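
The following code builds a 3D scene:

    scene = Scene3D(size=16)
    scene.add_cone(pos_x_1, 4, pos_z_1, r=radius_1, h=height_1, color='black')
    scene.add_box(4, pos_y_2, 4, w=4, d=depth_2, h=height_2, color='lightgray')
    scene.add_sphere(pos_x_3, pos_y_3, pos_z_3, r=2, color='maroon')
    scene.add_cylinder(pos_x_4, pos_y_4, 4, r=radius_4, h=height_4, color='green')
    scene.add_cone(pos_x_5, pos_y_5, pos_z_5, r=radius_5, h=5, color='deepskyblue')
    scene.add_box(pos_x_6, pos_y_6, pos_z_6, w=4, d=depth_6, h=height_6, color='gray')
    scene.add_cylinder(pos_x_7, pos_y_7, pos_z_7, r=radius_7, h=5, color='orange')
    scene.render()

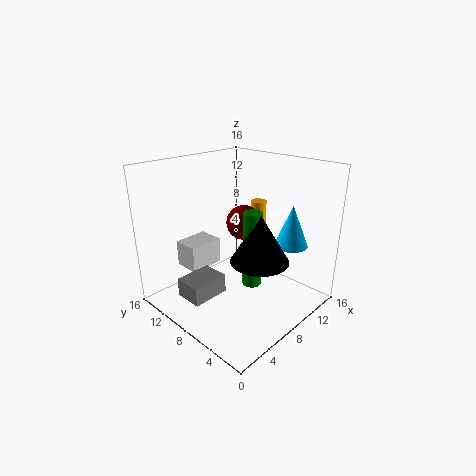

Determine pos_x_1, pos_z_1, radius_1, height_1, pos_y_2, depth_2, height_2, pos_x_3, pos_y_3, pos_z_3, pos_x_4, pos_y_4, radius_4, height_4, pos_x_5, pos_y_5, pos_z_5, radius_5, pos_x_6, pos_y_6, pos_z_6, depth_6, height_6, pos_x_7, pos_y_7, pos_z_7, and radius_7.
pos_x_1 = 7
pos_z_1 = 7
radius_1 = 3
height_1 = 5
pos_y_2 = 11
depth_2 = 3
height_2 = 3
pos_x_3 = 10
pos_y_3 = 9
pos_z_3 = 9
pos_x_4 = 7
pos_y_4 = 5
radius_4 = 1
height_4 = 8
pos_x_5 = 14
pos_y_5 = 5
pos_z_5 = 6
radius_5 = 2
pos_x_6 = 1
pos_y_6 = 7
pos_z_6 = 3
depth_6 = 3
height_6 = 2
pos_x_7 = 15
pos_y_7 = 11
pos_z_7 = 5
radius_7 = 1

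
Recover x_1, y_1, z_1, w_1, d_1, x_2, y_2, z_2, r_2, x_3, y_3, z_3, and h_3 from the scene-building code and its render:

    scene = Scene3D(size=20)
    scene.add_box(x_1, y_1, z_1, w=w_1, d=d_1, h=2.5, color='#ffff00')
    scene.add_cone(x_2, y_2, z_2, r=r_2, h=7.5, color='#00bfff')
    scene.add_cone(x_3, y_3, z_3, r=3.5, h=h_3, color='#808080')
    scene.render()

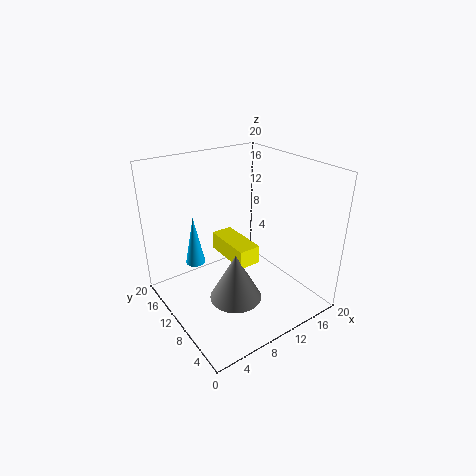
x_1 = 8; y_1 = 6.5; z_1 = 7.5; w_1 = 3; d_1 = 7; x_2 = 6.5; y_2 = 16.5; z_2 = 4; r_2 = 1.5; x_3 = 7.5; y_3 = 7; z_3 = 3; h_3 = 6.5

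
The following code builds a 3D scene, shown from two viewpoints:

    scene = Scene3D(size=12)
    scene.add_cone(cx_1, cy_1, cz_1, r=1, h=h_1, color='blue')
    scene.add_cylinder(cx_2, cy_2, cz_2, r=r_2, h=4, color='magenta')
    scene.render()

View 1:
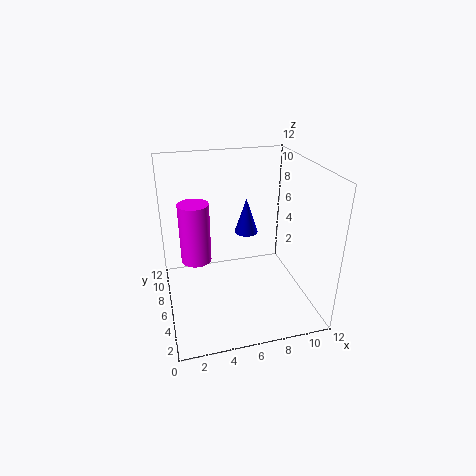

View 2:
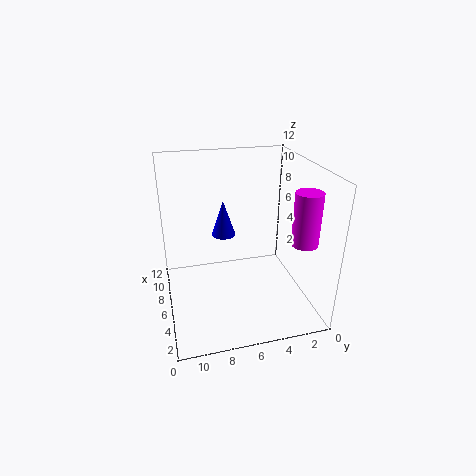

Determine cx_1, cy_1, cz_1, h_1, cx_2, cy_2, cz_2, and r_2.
cx_1 = 7
cy_1 = 7
cz_1 = 6
h_1 = 3
cx_2 = 2
cy_2 = 2
cz_2 = 7
r_2 = 1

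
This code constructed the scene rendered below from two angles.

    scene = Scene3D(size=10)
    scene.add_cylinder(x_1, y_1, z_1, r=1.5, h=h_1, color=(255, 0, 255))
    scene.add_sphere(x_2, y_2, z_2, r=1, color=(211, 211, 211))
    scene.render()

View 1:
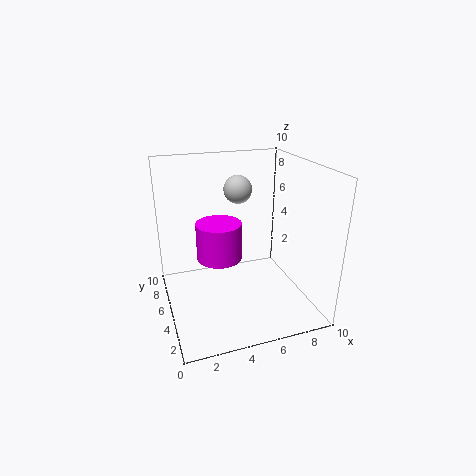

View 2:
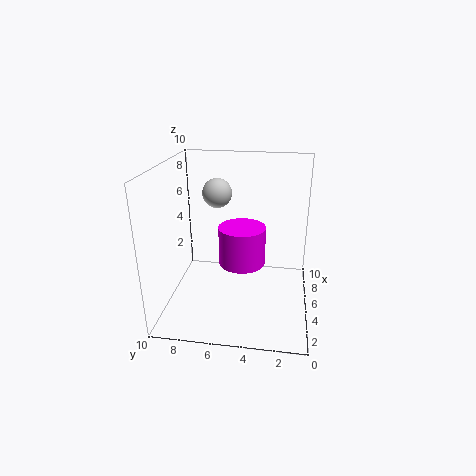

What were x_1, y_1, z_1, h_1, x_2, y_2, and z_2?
x_1 = 3.5; y_1 = 4.5; z_1 = 4; h_1 = 2.5; x_2 = 5.5; y_2 = 6.5; z_2 = 8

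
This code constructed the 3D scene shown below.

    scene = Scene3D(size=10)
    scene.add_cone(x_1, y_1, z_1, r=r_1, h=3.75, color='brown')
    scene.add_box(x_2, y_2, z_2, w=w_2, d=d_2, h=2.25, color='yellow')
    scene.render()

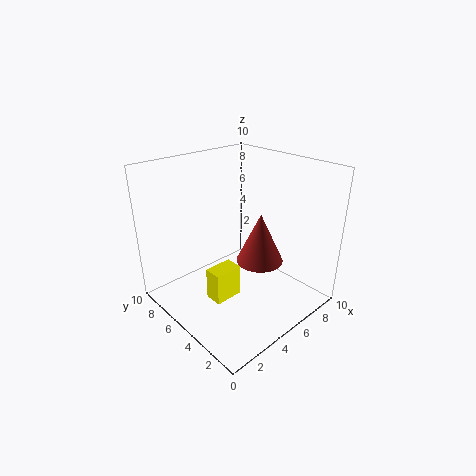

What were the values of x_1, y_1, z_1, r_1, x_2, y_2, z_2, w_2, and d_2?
x_1 = 7
y_1 = 4.75
z_1 = 2.5
r_1 = 1.75
x_2 = 2.5
y_2 = 4.25
z_2 = 1
w_2 = 2
d_2 = 1.25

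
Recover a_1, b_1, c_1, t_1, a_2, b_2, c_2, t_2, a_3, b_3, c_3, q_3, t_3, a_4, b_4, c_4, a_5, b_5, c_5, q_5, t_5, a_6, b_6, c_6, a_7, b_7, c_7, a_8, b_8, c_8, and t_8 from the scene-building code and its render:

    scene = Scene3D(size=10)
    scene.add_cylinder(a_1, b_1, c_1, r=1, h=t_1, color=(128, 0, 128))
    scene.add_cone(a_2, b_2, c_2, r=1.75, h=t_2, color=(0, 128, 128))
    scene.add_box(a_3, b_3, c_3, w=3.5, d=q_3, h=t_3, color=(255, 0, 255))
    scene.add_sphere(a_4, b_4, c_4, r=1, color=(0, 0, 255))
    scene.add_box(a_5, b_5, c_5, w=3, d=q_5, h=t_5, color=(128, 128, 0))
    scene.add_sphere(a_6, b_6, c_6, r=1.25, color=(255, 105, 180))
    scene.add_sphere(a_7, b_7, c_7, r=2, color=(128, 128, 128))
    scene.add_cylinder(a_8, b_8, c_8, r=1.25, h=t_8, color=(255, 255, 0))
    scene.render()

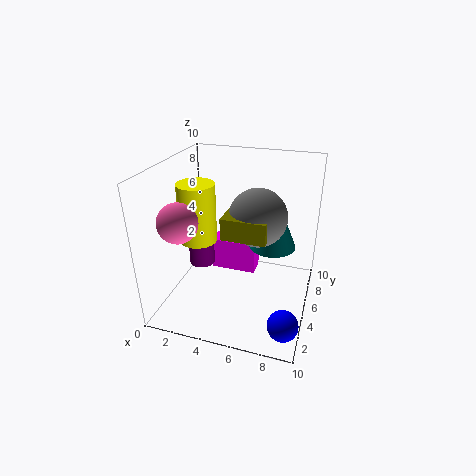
a_1 = 1.5; b_1 = 6.5; c_1 = 1.5; t_1 = 2.5; a_2 = 7; b_2 = 7.25; c_2 = 3.5; t_2 = 4.25; a_3 = 2.25; b_3 = 6.75; c_3 = 1; q_3 = 1.5; t_3 = 2.5; a_4 = 9; b_4 = 1.75; c_4 = 1; a_5 = 4.25; b_5 = 3.5; c_5 = 5.5; q_5 = 3.25; t_5 = 1.5; a_6 = 2.25; b_6 = 1.75; c_6 = 7.25; a_7 = 6.25; b_7 = 5.5; c_7 = 6.5; a_8 = 2.5; b_8 = 4; c_8 = 5; t_8 = 4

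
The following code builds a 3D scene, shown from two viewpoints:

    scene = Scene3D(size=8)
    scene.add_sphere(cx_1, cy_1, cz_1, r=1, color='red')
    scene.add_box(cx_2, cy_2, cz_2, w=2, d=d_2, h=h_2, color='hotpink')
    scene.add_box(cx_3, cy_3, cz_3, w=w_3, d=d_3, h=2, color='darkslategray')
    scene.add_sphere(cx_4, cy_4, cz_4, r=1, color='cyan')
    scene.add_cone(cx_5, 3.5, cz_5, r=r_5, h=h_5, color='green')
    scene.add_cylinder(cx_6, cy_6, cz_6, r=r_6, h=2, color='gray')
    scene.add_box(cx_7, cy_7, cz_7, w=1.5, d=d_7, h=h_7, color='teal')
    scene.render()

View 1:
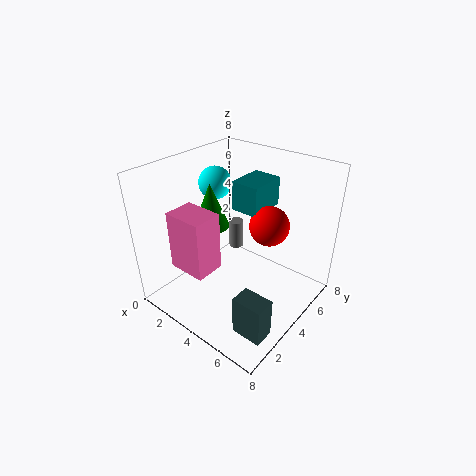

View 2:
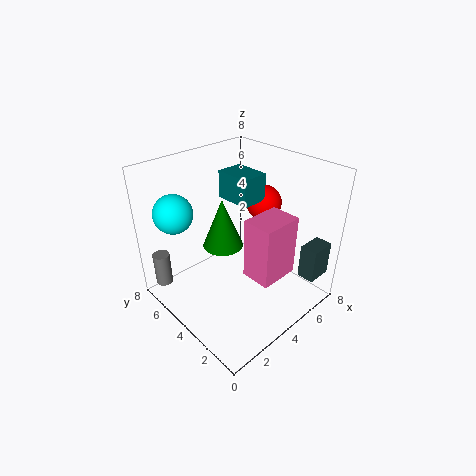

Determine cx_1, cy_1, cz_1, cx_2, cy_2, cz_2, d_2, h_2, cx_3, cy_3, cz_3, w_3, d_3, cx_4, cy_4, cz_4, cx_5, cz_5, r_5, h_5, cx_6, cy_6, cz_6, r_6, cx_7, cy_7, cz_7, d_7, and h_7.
cx_1 = 6
cy_1 = 4
cz_1 = 5.5
cx_2 = 2.5
cy_2 = 0.5
cz_2 = 3.5
d_2 = 1.5
h_2 = 3
cx_3 = 6.5
cy_3 = 0.5
cz_3 = 1.5
w_3 = 1.5
d_3 = 1
cx_4 = 1
cy_4 = 5.5
cz_4 = 6
cx_5 = 2.5
cz_5 = 4.5
r_5 = 1
h_5 = 2.5
cx_6 = 1
cy_6 = 7.5
cz_6 = 0.5
r_6 = 0.5
cx_7 = 4
cy_7 = 3.5
cz_7 = 6
d_7 = 2
h_7 = 1.5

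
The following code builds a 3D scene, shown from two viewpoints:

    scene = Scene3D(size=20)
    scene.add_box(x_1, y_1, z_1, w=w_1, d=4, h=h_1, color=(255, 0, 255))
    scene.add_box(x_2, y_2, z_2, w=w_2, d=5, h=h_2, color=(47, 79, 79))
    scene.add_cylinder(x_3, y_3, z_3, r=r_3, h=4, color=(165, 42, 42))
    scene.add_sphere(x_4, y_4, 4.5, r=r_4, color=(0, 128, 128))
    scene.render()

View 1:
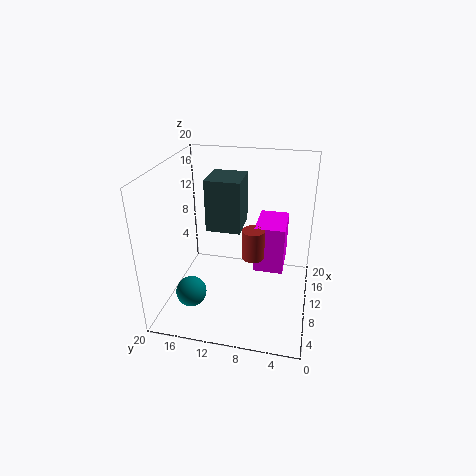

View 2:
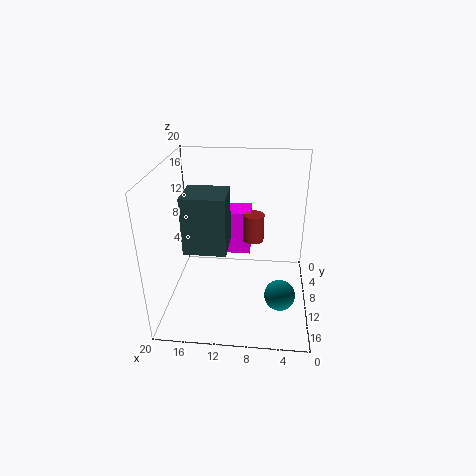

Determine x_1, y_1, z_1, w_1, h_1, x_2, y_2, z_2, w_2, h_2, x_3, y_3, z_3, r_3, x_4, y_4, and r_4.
x_1 = 8.5, y_1 = 3.5, z_1 = 6, w_1 = 6, h_1 = 6.5, x_2 = 11, y_2 = 10, z_2 = 10, w_2 = 5.5, h_2 = 7.5, x_3 = 8, y_3 = 7.5, z_3 = 8.5, r_3 = 1.5, x_4 = 4, y_4 = 15, r_4 = 2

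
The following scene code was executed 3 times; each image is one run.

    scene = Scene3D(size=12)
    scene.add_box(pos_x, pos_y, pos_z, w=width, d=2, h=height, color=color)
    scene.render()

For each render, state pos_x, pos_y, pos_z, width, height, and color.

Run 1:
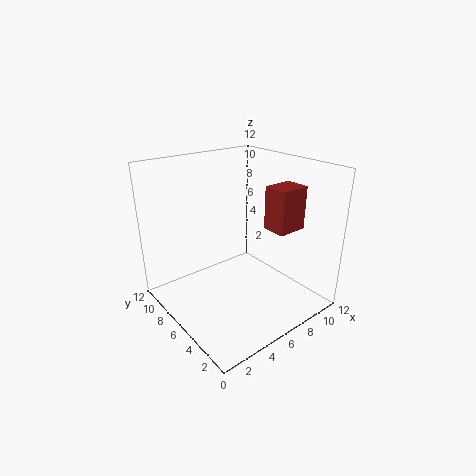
pos_x = 7.5; pos_y = 2.5; pos_z = 7; width = 2.5; height = 3.5; color = 'brown'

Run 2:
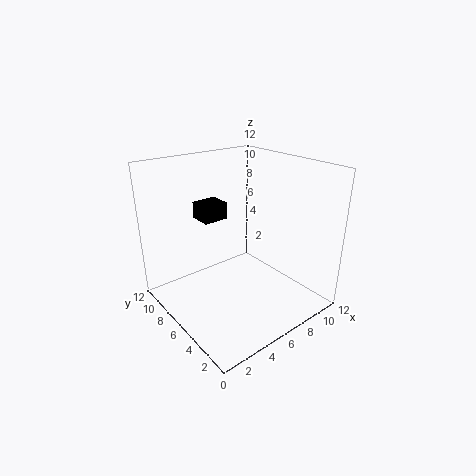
pos_x = 4.5; pos_y = 8.5; pos_z = 6.75; width = 2.25; height = 1.5; color = 'black'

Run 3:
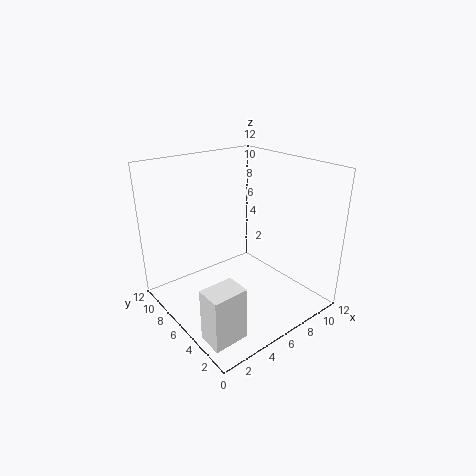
pos_x = 0.5; pos_y = 1.5; pos_z = 0.25; width = 2.75; height = 4.25; color = 'white'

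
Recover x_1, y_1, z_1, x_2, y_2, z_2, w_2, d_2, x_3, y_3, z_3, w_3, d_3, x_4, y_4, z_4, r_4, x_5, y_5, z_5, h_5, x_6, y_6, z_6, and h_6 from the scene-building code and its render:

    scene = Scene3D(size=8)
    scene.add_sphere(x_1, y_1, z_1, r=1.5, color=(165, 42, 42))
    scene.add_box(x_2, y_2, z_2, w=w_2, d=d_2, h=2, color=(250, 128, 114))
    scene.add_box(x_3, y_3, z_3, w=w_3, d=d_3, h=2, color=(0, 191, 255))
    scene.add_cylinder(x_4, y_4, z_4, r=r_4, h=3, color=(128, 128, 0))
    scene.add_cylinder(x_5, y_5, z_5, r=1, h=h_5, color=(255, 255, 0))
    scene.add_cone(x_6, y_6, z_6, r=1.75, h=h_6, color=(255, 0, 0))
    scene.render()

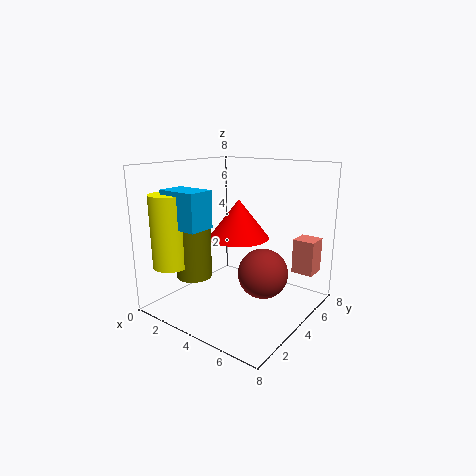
x_1 = 4.75; y_1 = 5.5; z_1 = 1.5; x_2 = 6.25; y_2 = 6.25; z_2 = 1.75; w_2 = 1.25; d_2 = 1.25; x_3 = 1; y_3 = 1.25; z_3 = 4.75; w_3 = 2.25; d_3 = 1.5; x_4 = 2; y_4 = 2.5; z_4 = 1.75; r_4 = 1; x_5 = 1.25; y_5 = 1.5; z_5 = 2.5; h_5 = 4; x_6 = 3.5; y_6 = 4.75; z_6 = 3.75; h_6 = 2.25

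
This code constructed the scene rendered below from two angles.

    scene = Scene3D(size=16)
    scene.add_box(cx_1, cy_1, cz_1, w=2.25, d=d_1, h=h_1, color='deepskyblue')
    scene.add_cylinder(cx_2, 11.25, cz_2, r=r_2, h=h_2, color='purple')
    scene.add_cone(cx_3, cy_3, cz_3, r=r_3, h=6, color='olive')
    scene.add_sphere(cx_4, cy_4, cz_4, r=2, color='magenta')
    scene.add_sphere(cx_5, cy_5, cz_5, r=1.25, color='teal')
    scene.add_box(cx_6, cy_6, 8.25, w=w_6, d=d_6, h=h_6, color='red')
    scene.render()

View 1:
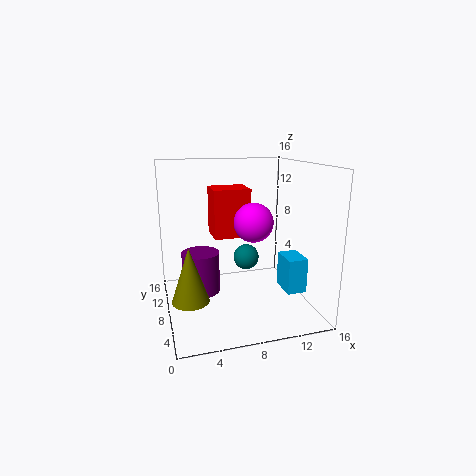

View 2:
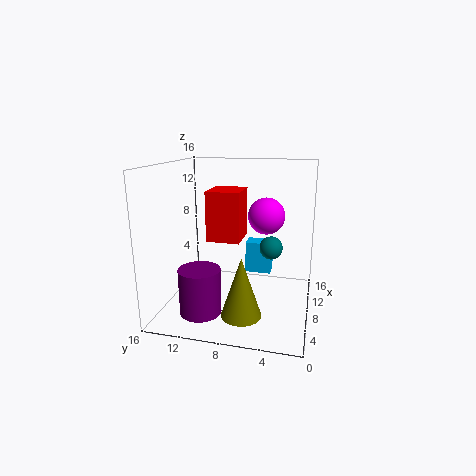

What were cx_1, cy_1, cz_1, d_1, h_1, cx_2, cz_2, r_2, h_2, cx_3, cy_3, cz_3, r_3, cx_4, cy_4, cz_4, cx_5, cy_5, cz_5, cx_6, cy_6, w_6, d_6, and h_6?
cx_1 = 13; cy_1 = 5; cz_1 = 1.75; d_1 = 3.25; h_1 = 4; cx_2 = 4.25; cz_2 = 0.5; r_2 = 2.25; h_2 = 5; cx_3 = 2.25; cy_3 = 6.25; cz_3 = 2; r_3 = 2; cx_4 = 8.75; cy_4 = 5; cz_4 = 10.5; cx_5 = 7.75; cy_5 = 4.25; cz_5 = 7.25; cx_6 = 5.25; cy_6 = 7.25; w_6 = 4; d_6 = 3.5; h_6 = 5.25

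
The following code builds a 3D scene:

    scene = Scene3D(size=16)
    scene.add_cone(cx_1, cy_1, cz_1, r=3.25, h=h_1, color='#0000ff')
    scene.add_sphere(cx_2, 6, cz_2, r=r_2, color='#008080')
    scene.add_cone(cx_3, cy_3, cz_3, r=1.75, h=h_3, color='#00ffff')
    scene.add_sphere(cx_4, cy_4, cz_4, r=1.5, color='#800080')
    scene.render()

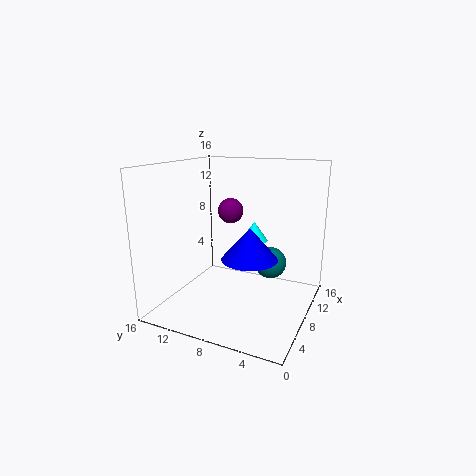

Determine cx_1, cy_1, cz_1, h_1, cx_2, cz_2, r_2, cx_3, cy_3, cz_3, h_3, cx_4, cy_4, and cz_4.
cx_1 = 9; cy_1 = 7; cz_1 = 5.25; h_1 = 3.75; cx_2 = 13.5; cz_2 = 3.25; r_2 = 2; cx_3 = 14; cy_3 = 8.5; cz_3 = 5.75; h_3 = 2.5; cx_4 = 10.75; cy_4 = 10.25; cz_4 = 10.25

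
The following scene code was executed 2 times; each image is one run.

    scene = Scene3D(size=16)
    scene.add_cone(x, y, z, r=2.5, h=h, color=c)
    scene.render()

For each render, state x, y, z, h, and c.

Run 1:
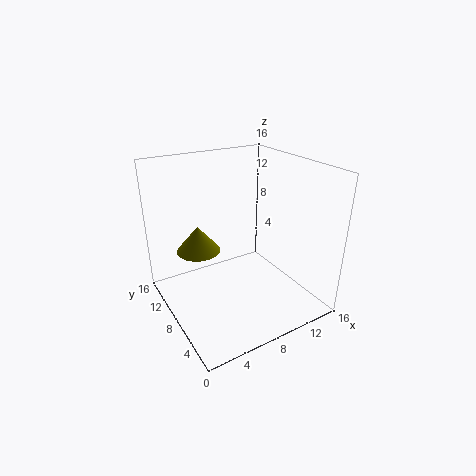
x = 4.5; y = 11; z = 6; h = 3; c = 'olive'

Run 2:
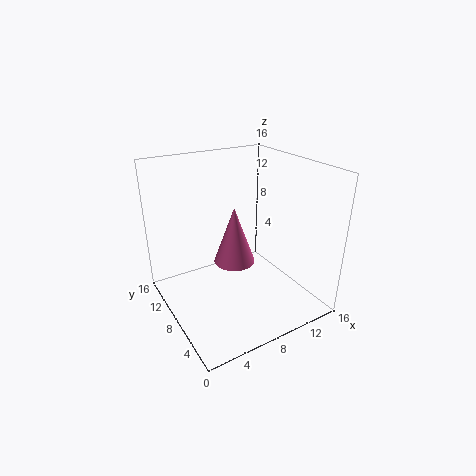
x = 9; y = 10.5; z = 3.5; h = 7; c = 'hotpink'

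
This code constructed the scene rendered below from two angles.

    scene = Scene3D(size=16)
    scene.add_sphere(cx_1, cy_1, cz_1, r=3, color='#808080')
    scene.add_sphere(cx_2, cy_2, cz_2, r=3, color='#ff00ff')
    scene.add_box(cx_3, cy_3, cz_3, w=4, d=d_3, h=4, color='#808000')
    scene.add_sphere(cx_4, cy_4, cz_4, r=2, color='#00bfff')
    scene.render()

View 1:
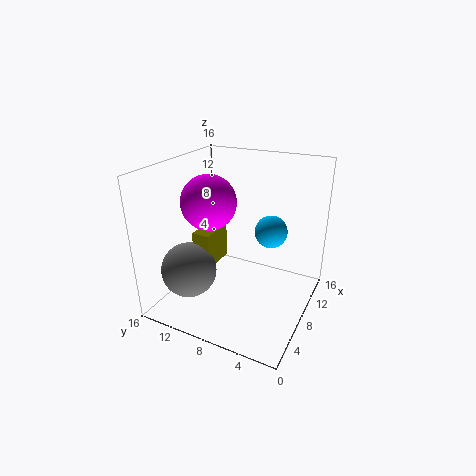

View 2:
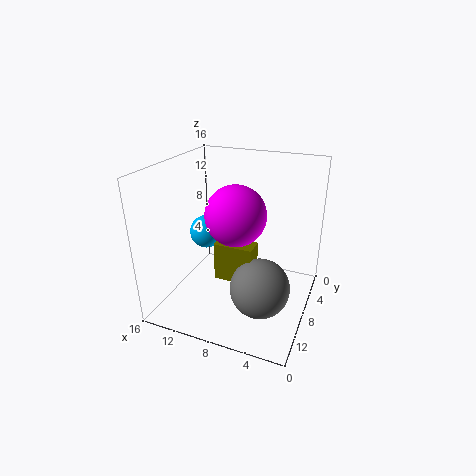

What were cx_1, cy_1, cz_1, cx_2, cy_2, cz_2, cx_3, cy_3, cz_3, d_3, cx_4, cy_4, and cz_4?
cx_1 = 4
cy_1 = 12
cz_1 = 5
cx_2 = 7
cy_2 = 11
cz_2 = 12
cx_3 = 5
cy_3 = 10
cz_3 = 5
d_3 = 2
cx_4 = 13
cy_4 = 6
cz_4 = 7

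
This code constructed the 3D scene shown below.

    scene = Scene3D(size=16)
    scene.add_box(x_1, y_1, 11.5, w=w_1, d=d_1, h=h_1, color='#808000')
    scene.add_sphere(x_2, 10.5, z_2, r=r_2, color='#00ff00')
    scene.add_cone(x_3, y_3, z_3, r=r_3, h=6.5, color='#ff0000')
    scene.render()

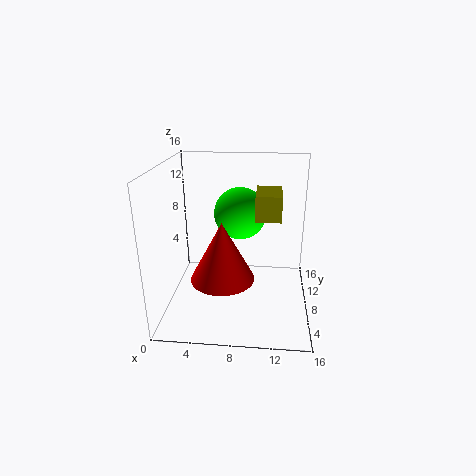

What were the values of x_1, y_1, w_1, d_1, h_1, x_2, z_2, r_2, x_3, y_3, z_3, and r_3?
x_1 = 10
y_1 = 4
w_1 = 2.5
d_1 = 4
h_1 = 2.5
x_2 = 8
z_2 = 10
r_2 = 3
x_3 = 6.5
y_3 = 6
z_3 = 4
r_3 = 3.5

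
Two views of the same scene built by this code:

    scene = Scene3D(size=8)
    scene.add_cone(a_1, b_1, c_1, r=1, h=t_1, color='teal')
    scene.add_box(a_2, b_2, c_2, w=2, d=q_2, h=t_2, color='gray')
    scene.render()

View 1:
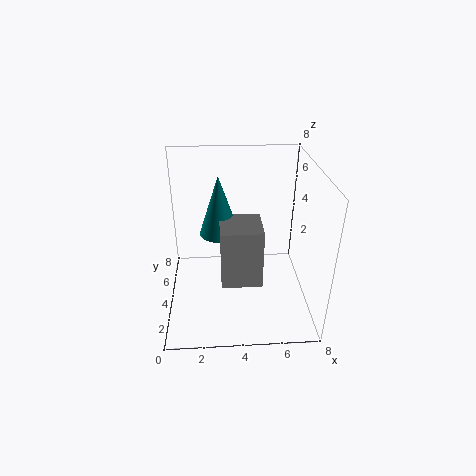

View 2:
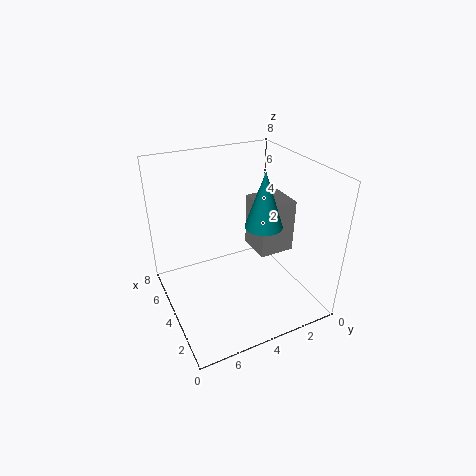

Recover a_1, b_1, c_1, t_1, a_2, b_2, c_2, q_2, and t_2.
a_1 = 3
b_1 = 3
c_1 = 5
t_1 = 3
a_2 = 3
b_2 = 1
c_2 = 3
q_2 = 2
t_2 = 3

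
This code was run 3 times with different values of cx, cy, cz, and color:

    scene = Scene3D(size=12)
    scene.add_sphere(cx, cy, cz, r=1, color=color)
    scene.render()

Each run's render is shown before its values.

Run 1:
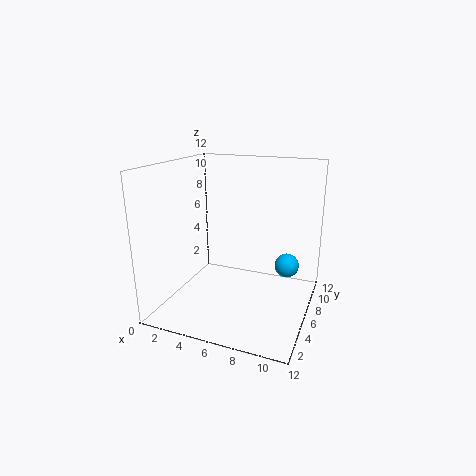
cx = 10
cy = 7
cz = 3.75
color = 'deepskyblue'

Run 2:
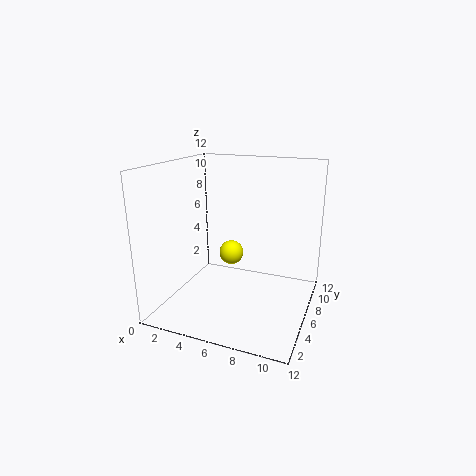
cx = 5.5
cy = 5.75
cz = 4.75
color = 'yellow'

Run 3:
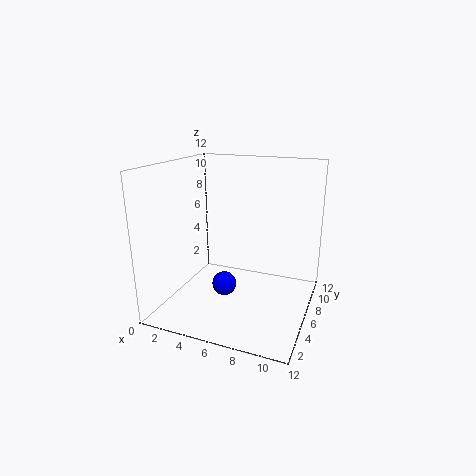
cx = 5.25
cy = 4.75
cz = 2.25
color = 'blue'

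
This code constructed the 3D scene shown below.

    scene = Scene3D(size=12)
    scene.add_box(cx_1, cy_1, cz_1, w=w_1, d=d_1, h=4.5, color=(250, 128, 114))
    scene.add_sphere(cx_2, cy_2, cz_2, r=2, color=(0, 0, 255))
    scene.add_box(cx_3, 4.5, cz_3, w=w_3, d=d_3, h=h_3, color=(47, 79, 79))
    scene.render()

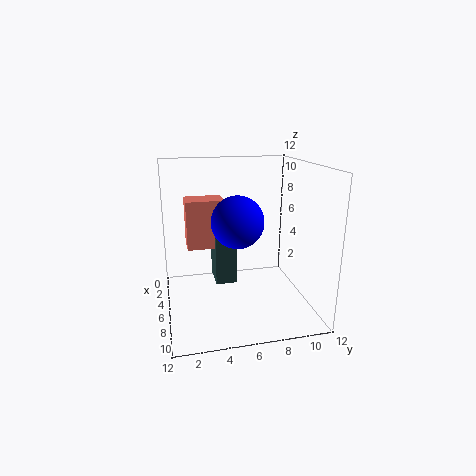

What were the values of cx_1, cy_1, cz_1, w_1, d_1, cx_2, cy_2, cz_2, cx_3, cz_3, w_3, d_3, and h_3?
cx_1 = 0.5; cy_1 = 2; cz_1 = 4; w_1 = 2.5; d_1 = 3.5; cx_2 = 8; cy_2 = 5.5; cz_2 = 8; cx_3 = 0.5; cz_3 = 0.5; w_3 = 3; d_3 = 2; h_3 = 5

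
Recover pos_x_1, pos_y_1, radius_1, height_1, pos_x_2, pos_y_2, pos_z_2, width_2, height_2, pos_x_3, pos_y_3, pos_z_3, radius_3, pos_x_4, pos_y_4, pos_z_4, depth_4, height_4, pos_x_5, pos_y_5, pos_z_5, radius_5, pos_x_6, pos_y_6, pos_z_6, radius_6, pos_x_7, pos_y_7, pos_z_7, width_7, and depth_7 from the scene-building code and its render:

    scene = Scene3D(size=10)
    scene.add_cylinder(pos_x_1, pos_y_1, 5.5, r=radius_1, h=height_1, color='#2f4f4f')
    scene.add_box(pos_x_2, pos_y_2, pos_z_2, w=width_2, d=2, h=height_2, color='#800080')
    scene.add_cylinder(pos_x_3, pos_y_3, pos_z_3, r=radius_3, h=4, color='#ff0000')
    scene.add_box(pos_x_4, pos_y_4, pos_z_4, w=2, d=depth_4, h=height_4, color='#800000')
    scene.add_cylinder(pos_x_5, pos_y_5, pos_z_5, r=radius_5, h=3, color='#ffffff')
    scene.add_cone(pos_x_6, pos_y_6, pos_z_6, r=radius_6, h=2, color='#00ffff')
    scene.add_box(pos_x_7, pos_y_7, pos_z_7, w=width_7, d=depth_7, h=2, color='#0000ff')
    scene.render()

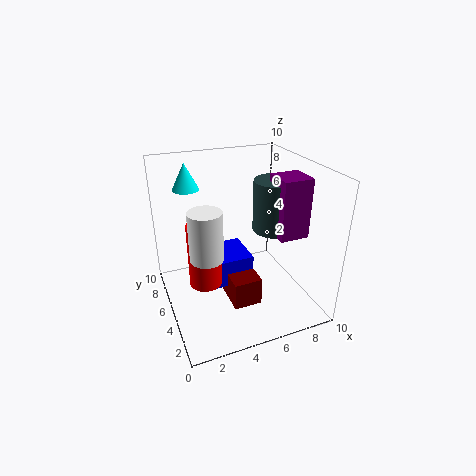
pos_x_1 = 7.5, pos_y_1 = 4.5, radius_1 = 1.5, height_1 = 3.5, pos_x_2 = 7, pos_y_2 = 2.5, pos_z_2 = 5.5, width_2 = 2, height_2 = 4, pos_x_3 = 2, pos_y_3 = 3, pos_z_3 = 3.5, radius_3 = 1, pos_x_4 = 4, pos_y_4 = 3, pos_z_4 = 0.5, depth_4 = 3.5, height_4 = 2, pos_x_5 = 2, pos_y_5 = 2.5, pos_z_5 = 5.5, radius_5 = 1, pos_x_6 = 2.5, pos_y_6 = 9, pos_z_6 = 7.5, radius_6 = 1, pos_x_7 = 2.5, pos_y_7 = 4.5, pos_z_7 = 1.5, width_7 = 3.5, depth_7 = 3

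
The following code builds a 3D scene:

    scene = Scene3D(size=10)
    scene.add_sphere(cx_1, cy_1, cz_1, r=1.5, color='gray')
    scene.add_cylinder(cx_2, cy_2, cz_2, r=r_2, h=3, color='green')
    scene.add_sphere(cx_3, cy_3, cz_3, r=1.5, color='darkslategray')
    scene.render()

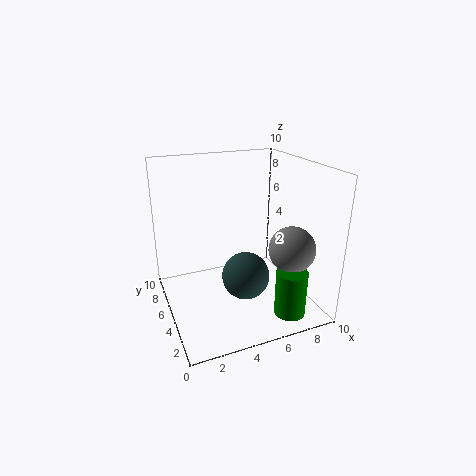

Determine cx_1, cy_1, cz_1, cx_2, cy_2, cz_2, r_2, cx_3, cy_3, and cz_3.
cx_1 = 7.5; cy_1 = 2; cz_1 = 5; cx_2 = 7; cy_2 = 1; cz_2 = 1; r_2 = 1; cx_3 = 4.5; cy_3 = 2.5; cz_3 = 3.5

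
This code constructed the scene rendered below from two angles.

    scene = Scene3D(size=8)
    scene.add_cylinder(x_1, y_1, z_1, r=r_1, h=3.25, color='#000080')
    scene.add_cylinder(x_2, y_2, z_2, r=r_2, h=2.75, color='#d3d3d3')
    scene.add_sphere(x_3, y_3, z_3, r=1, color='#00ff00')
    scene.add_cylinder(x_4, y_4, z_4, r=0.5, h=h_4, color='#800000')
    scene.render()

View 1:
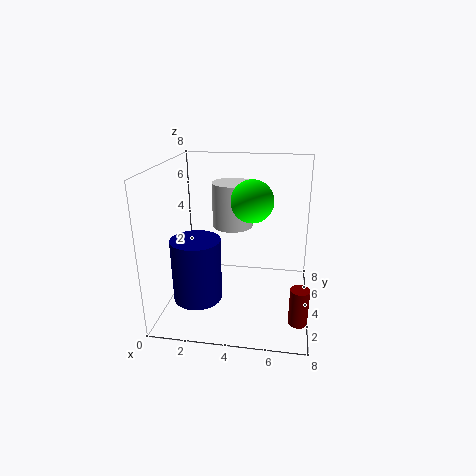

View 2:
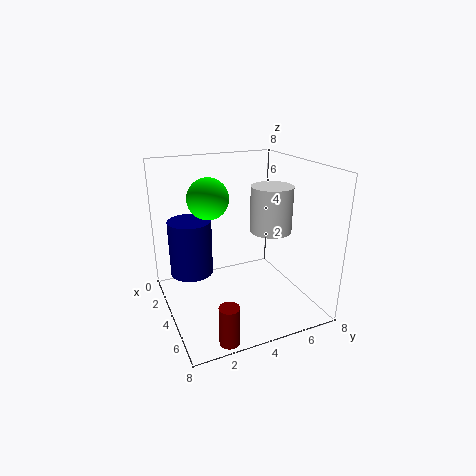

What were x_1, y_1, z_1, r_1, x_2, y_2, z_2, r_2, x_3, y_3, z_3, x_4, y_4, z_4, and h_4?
x_1 = 2.25
y_1 = 1.75
z_1 = 1.5
r_1 = 1.25
x_2 = 3.25
y_2 = 6.5
z_2 = 3.75
r_2 = 1.25
x_3 = 5
y_3 = 2
z_3 = 6.75
x_4 = 7.5
y_4 = 2
z_4 = 0.25
h_4 = 2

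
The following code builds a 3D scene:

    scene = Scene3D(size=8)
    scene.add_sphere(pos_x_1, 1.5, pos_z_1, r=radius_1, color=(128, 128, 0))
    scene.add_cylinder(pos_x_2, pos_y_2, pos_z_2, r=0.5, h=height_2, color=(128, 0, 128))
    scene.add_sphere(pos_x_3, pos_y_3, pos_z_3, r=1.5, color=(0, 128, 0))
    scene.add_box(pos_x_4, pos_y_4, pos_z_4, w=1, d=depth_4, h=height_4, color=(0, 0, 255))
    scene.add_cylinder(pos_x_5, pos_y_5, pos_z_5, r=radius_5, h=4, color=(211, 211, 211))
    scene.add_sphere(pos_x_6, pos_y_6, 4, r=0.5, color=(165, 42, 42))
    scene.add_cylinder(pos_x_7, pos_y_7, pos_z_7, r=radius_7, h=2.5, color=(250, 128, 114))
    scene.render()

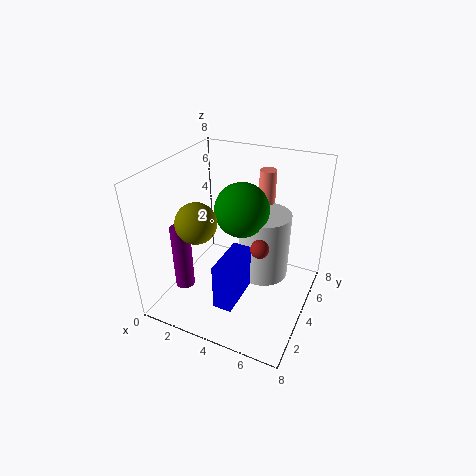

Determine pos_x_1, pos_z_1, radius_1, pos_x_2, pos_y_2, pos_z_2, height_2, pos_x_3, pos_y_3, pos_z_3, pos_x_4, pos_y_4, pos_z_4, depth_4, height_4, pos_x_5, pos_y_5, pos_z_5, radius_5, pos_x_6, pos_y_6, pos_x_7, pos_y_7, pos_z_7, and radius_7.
pos_x_1 = 3; pos_z_1 = 6; radius_1 = 1; pos_x_2 = 2; pos_y_2 = 1.5; pos_z_2 = 2; height_2 = 3.5; pos_x_3 = 4; pos_y_3 = 4.5; pos_z_3 = 5.5; pos_x_4 = 4; pos_y_4 = 1; pos_z_4 = 1.5; depth_4 = 2.5; height_4 = 2.5; pos_x_5 = 5; pos_y_5 = 5.5; pos_z_5 = 1; radius_5 = 1.5; pos_x_6 = 5.5; pos_y_6 = 3.5; pos_x_7 = 4.5; pos_y_7 = 7; pos_z_7 = 4.5; radius_7 = 0.5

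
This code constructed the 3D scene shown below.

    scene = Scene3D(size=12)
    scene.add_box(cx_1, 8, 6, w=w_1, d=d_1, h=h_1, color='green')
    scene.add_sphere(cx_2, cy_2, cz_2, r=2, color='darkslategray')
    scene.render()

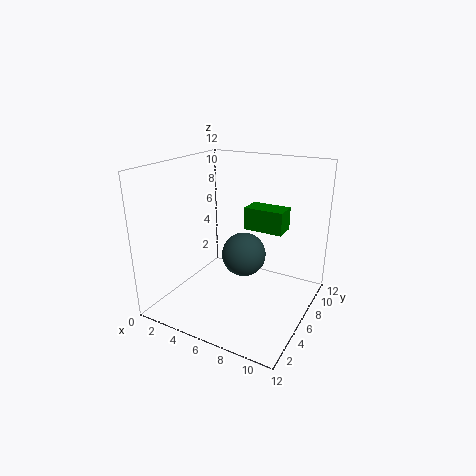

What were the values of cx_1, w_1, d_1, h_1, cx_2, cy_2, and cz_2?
cx_1 = 5.5, w_1 = 3.5, d_1 = 2, h_1 = 2, cx_2 = 5.5, cy_2 = 8, cz_2 = 3.5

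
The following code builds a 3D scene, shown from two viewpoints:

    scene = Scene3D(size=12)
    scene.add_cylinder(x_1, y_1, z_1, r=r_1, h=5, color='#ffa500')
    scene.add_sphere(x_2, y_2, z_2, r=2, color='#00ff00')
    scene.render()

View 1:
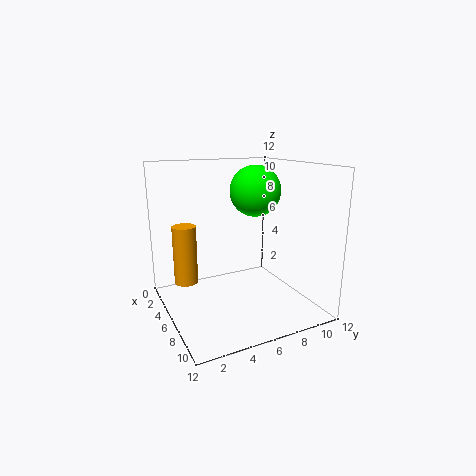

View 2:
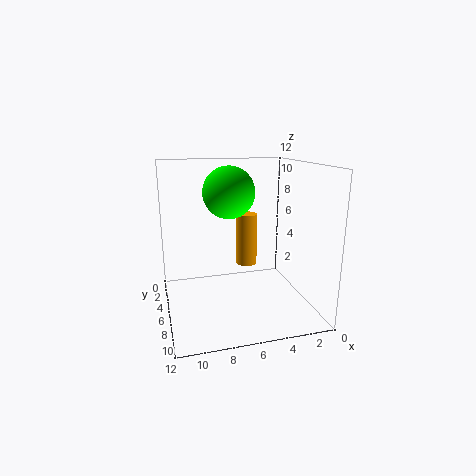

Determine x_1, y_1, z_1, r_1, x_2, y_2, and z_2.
x_1 = 4; y_1 = 2; z_1 = 2; r_1 = 1; x_2 = 7; y_2 = 7; z_2 = 10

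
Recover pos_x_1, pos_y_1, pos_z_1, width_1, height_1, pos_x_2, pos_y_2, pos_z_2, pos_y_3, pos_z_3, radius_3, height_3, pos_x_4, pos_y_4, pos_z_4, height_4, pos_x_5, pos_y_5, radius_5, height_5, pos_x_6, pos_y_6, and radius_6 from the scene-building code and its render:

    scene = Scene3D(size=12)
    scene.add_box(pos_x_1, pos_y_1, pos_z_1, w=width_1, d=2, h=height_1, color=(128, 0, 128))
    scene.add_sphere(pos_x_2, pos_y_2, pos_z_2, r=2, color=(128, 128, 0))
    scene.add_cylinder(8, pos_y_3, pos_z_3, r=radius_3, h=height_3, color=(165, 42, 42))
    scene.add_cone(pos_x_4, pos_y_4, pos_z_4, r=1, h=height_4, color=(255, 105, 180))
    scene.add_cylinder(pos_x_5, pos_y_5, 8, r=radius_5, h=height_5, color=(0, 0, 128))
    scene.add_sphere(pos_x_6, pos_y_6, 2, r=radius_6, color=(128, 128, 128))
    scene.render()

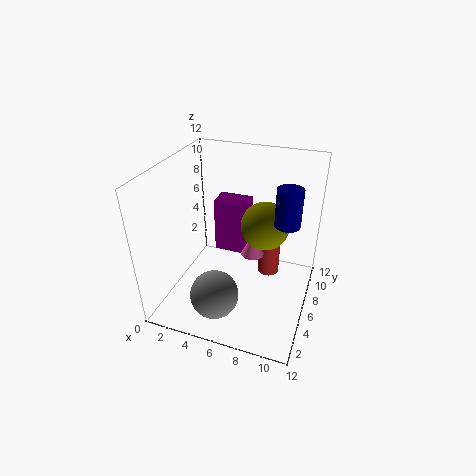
pos_x_1 = 3
pos_y_1 = 8
pos_z_1 = 3
width_1 = 3
height_1 = 5
pos_x_2 = 8
pos_y_2 = 7
pos_z_2 = 7
pos_y_3 = 9
pos_z_3 = 1
radius_3 = 1
height_3 = 6
pos_x_4 = 7
pos_y_4 = 7
pos_z_4 = 4
height_4 = 2
pos_x_5 = 10
pos_y_5 = 6
radius_5 = 1
height_5 = 3
pos_x_6 = 5
pos_y_6 = 3
radius_6 = 2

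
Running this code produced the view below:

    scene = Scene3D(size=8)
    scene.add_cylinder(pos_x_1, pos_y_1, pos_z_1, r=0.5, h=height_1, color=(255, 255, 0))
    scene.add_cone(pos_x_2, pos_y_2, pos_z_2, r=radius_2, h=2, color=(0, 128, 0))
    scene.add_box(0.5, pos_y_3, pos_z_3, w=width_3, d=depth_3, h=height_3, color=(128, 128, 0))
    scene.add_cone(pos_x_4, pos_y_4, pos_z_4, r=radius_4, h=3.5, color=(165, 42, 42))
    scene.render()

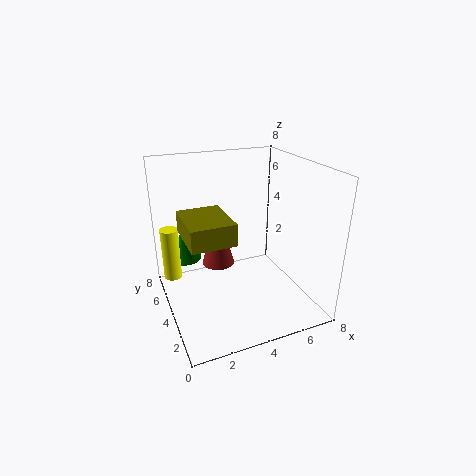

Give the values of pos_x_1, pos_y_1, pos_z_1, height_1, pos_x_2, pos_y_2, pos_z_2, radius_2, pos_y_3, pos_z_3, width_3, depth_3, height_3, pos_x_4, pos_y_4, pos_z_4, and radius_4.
pos_x_1 = 0.5; pos_y_1 = 5.5; pos_z_1 = 1.5; height_1 = 3; pos_x_2 = 1.5; pos_y_2 = 6.5; pos_z_2 = 2; radius_2 = 1; pos_y_3 = 0.5; pos_z_3 = 5.5; width_3 = 2; depth_3 = 2.5; height_3 = 1; pos_x_4 = 3.5; pos_y_4 = 6; pos_z_4 = 1.5; radius_4 = 1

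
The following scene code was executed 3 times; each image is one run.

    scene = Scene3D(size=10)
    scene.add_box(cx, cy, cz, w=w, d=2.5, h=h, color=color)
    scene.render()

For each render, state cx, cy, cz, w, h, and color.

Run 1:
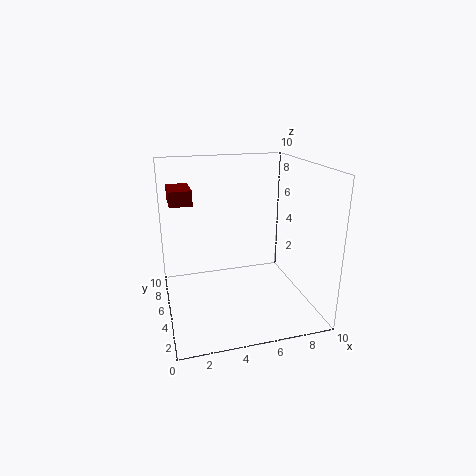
cx = 0.5, cy = 5, cz = 7.5, w = 1.5, h = 1, color = 'maroon'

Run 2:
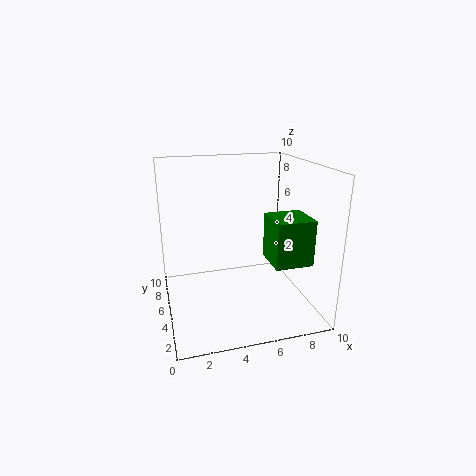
cx = 6.5, cy = 1.5, cz = 4, w = 2.5, h = 3, color = 'green'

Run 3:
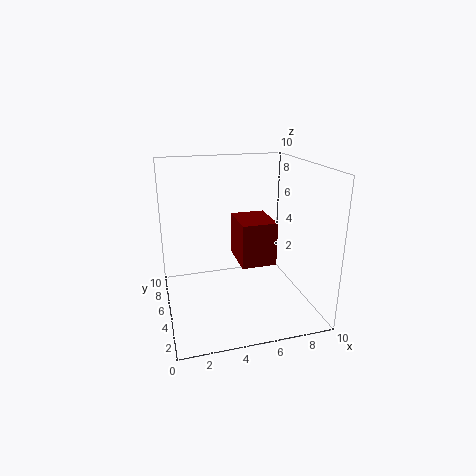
cx = 4, cy = 0.5, cz = 5, w = 2, h = 2.5, color = 'maroon'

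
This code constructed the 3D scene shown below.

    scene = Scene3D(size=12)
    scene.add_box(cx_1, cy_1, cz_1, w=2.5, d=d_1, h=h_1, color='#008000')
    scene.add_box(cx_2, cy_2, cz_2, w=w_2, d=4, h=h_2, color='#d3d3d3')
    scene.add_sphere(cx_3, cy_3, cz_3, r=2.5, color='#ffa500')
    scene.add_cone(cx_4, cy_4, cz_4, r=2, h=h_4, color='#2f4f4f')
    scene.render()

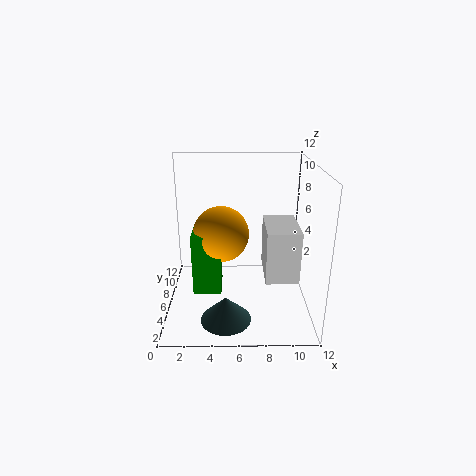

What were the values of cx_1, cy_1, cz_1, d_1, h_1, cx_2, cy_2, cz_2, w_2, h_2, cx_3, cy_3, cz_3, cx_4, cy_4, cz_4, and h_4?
cx_1 = 2; cy_1 = 6; cz_1 = 0.5; d_1 = 3; h_1 = 5.5; cx_2 = 8; cy_2 = 2; cz_2 = 4; w_2 = 2.5; h_2 = 4; cx_3 = 4.5; cy_3 = 8; cz_3 = 5.5; cx_4 = 5; cy_4 = 2.5; cz_4 = 0.5; h_4 = 2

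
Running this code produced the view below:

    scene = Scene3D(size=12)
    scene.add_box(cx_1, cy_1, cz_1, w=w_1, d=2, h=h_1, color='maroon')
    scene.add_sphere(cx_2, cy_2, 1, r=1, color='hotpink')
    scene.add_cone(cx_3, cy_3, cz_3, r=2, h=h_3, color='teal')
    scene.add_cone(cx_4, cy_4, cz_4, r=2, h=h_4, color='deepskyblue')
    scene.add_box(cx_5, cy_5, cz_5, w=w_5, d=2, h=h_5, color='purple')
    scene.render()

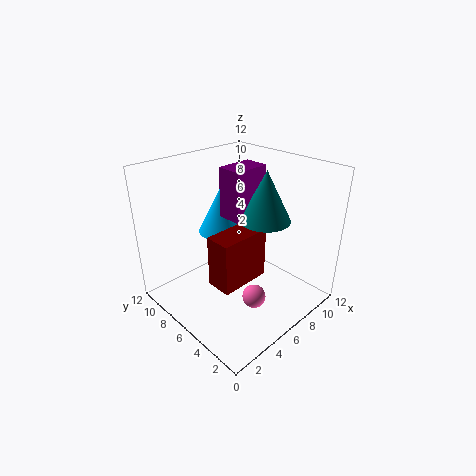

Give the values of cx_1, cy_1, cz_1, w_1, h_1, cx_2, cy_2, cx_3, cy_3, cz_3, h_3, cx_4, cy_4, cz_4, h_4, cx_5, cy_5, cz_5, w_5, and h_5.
cx_1 = 2
cy_1 = 3
cz_1 = 4
w_1 = 4
h_1 = 4
cx_2 = 6
cy_2 = 4
cx_3 = 7
cy_3 = 4
cz_3 = 8
h_3 = 4
cx_4 = 6
cy_4 = 8
cz_4 = 6
h_4 = 4
cx_5 = 5
cy_5 = 5
cz_5 = 8
w_5 = 3
h_5 = 4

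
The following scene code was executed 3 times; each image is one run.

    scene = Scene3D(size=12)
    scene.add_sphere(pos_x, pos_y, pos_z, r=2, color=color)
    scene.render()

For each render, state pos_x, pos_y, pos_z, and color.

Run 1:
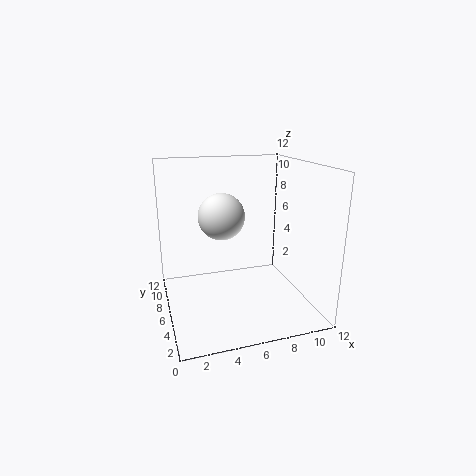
pos_x = 5; pos_y = 7.5; pos_z = 7.5; color = 'white'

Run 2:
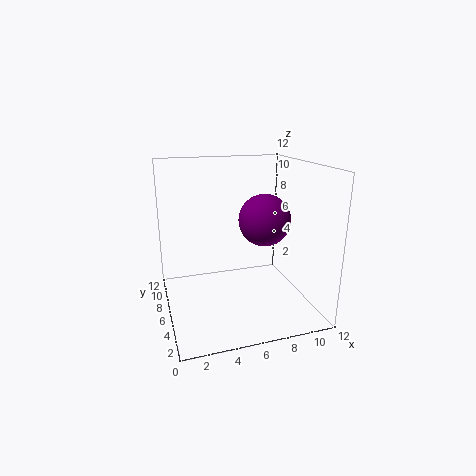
pos_x = 7.5; pos_y = 4; pos_z = 8; color = 'purple'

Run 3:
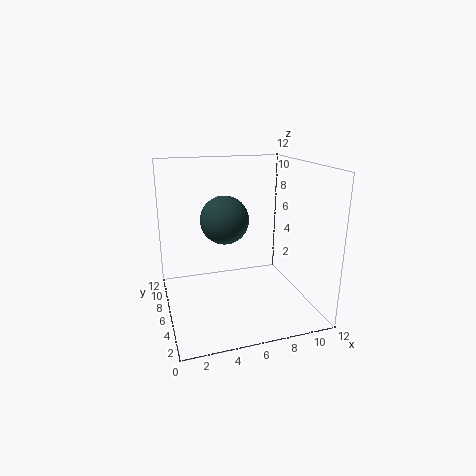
pos_x = 5; pos_y = 6.5; pos_z = 7.5; color = 'darkslategray'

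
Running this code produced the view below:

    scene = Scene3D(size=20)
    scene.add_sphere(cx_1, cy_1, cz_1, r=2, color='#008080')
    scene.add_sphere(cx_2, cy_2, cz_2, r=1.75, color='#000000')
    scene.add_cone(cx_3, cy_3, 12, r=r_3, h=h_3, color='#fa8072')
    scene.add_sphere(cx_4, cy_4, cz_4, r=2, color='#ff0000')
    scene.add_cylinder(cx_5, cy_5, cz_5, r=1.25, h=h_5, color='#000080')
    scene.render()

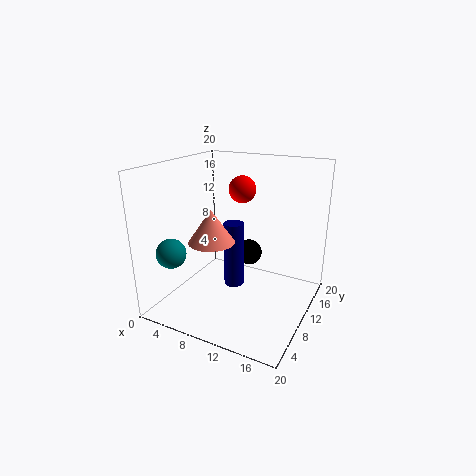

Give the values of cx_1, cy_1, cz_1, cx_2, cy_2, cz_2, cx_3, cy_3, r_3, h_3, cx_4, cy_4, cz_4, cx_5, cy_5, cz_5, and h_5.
cx_1 = 3.25, cy_1 = 3.75, cz_1 = 8.75, cx_2 = 11.5, cy_2 = 10.5, cz_2 = 8, cx_3 = 10, cy_3 = 3.25, r_3 = 2.75, h_3 = 4, cx_4 = 8.5, cy_4 = 14.25, cz_4 = 15.75, cx_5 = 11.5, cy_5 = 6, cz_5 = 5.5, h_5 = 8.25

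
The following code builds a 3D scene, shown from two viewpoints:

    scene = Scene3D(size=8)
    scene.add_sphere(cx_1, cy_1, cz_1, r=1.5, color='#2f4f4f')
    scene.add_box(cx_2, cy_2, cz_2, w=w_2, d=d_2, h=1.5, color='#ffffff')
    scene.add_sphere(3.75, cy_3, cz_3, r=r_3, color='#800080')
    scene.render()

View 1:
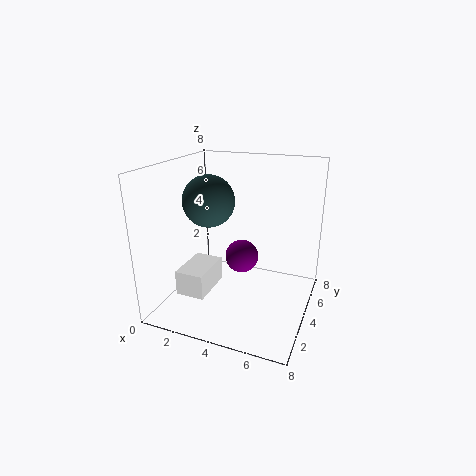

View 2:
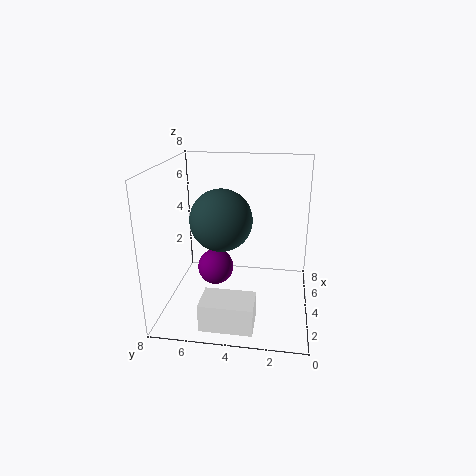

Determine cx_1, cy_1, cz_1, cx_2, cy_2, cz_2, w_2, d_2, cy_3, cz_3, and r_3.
cx_1 = 2, cy_1 = 4.5, cz_1 = 5.75, cx_2 = 0.5, cy_2 = 2.75, cz_2 = 0.25, w_2 = 1.75, d_2 = 2.75, cy_3 = 5.25, cz_3 = 2.25, r_3 = 1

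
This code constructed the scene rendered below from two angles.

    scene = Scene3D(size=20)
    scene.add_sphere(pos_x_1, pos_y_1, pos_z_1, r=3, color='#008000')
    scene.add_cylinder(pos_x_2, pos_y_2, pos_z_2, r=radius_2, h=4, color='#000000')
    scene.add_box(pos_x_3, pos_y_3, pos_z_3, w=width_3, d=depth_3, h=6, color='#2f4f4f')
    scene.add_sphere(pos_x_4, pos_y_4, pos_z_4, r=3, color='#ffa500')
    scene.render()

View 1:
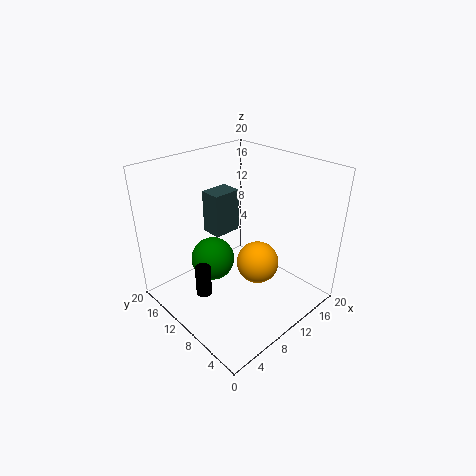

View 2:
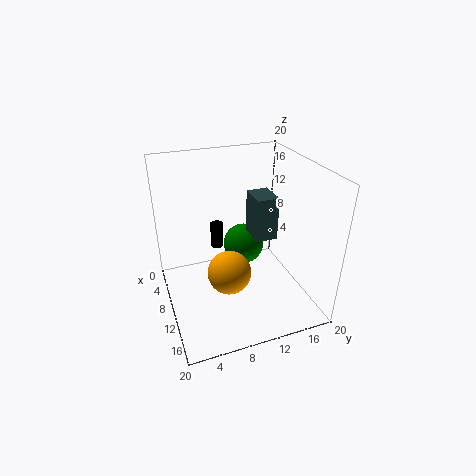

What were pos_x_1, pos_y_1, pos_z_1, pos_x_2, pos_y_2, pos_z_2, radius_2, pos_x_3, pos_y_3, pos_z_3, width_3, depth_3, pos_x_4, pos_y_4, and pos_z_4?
pos_x_1 = 7, pos_y_1 = 12, pos_z_1 = 7, pos_x_2 = 3, pos_y_2 = 9, pos_z_2 = 5, radius_2 = 1, pos_x_3 = 8, pos_y_3 = 12, pos_z_3 = 10, width_3 = 4, depth_3 = 3, pos_x_4 = 12, pos_y_4 = 8, pos_z_4 = 6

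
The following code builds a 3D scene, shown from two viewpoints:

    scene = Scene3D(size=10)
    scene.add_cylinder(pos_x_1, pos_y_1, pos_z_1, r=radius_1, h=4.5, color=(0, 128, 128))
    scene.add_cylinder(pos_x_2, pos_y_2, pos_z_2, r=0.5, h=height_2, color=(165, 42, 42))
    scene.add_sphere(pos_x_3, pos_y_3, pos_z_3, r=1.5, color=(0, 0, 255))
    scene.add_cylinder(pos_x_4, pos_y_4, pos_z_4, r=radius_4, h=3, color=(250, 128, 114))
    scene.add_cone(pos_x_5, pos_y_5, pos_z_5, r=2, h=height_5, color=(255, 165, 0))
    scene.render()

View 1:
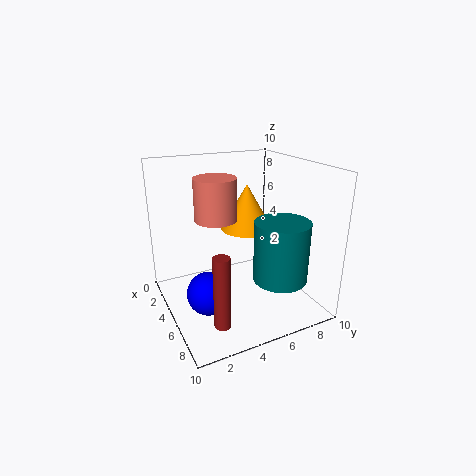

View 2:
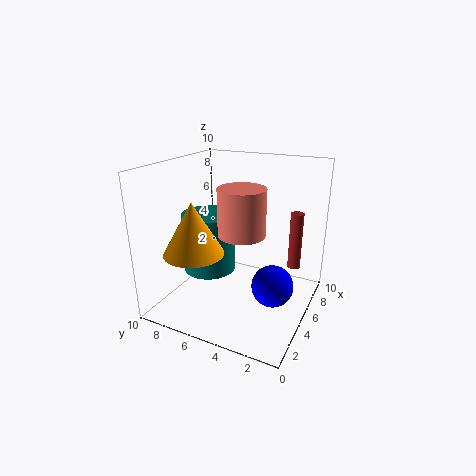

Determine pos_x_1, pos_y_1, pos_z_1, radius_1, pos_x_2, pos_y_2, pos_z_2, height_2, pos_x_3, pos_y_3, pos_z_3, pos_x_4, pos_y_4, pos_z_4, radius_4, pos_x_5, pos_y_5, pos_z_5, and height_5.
pos_x_1 = 6
pos_y_1 = 8
pos_z_1 = 1.5
radius_1 = 2
pos_x_2 = 9
pos_y_2 = 2
pos_z_2 = 1.5
height_2 = 4.5
pos_x_3 = 5.5
pos_y_3 = 2.5
pos_z_3 = 1.5
pos_x_4 = 3.5
pos_y_4 = 4
pos_z_4 = 6
radius_4 = 1.5
pos_x_5 = 2.5
pos_y_5 = 7
pos_z_5 = 4.5
height_5 = 3.5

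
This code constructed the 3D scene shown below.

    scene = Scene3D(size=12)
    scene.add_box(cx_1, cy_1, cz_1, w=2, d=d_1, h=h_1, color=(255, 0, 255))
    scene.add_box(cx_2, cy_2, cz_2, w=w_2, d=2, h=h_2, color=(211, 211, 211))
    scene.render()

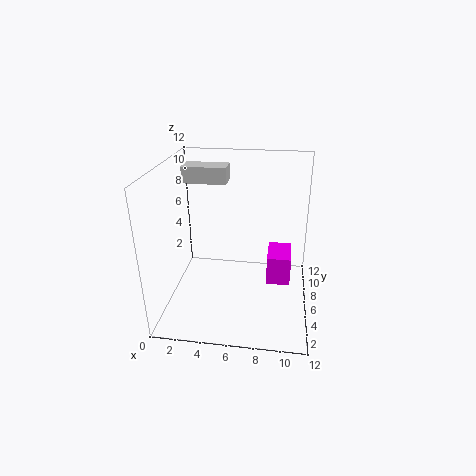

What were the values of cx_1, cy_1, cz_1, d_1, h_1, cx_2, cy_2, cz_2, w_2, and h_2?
cx_1 = 8.5, cy_1 = 5.5, cz_1 = 2, d_1 = 3, h_1 = 2.5, cx_2 = 0.5, cy_2 = 9, cz_2 = 9.5, w_2 = 4, h_2 = 1.5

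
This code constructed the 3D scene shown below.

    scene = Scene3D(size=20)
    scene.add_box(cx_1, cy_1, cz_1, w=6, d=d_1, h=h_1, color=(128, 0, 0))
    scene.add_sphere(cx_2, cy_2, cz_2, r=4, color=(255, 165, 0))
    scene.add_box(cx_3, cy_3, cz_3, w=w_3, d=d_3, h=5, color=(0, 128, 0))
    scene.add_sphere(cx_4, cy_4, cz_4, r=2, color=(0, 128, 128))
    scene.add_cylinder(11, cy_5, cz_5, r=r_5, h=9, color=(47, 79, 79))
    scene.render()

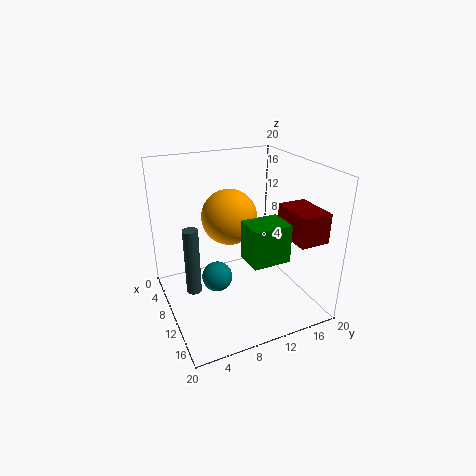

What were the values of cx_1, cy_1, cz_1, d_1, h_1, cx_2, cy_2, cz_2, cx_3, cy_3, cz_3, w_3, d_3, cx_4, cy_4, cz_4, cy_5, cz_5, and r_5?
cx_1 = 12, cy_1 = 15, cz_1 = 11, d_1 = 4, h_1 = 4, cx_2 = 7, cy_2 = 10, cz_2 = 12, cx_3 = 13, cy_3 = 9, cz_3 = 9, w_3 = 4, d_3 = 5, cx_4 = 12, cy_4 = 6, cz_4 = 6, cy_5 = 3, cz_5 = 4, r_5 = 1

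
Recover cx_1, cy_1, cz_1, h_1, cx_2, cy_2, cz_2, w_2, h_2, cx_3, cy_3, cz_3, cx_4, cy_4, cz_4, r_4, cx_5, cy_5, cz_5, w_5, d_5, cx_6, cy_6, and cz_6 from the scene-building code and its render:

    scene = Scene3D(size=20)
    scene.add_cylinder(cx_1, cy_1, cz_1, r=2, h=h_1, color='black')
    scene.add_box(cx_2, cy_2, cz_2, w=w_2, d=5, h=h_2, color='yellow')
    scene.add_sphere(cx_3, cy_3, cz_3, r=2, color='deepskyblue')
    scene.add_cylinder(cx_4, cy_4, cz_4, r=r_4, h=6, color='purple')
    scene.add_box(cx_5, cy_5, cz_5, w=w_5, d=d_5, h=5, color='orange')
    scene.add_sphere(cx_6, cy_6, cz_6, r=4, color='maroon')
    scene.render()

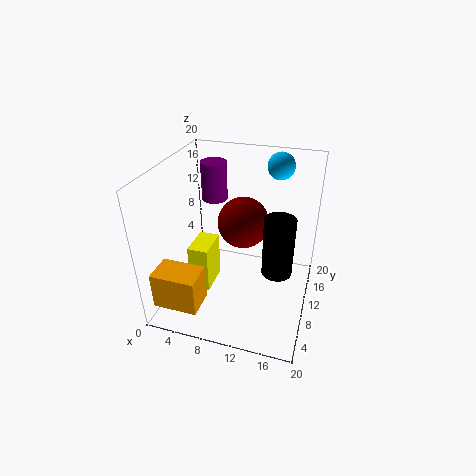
cx_1 = 16; cy_1 = 8; cz_1 = 7; h_1 = 8; cx_2 = 3; cy_2 = 8; cz_2 = 1; w_2 = 3; h_2 = 7; cx_3 = 14; cy_3 = 18; cz_3 = 18; cx_4 = 4; cy_4 = 17; cz_4 = 12; r_4 = 2; cx_5 = 1; cy_5 = 1; cz_5 = 3; w_5 = 6; d_5 = 4; cx_6 = 9; cy_6 = 16; cz_6 = 9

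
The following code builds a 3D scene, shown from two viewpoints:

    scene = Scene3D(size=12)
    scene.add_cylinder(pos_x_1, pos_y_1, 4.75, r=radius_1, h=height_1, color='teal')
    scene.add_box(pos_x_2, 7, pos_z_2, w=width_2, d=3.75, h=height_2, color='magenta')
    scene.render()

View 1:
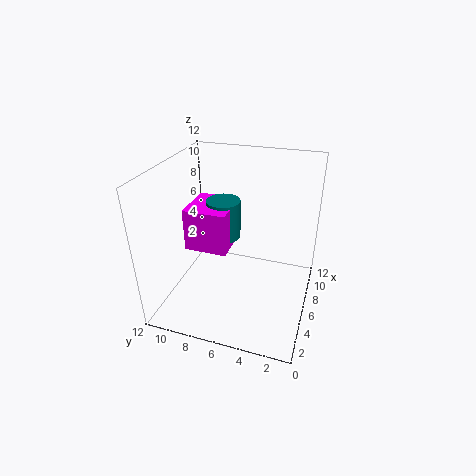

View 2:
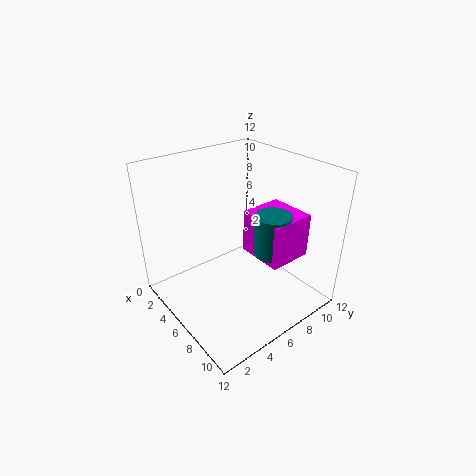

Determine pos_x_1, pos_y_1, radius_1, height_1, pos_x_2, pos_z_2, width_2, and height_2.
pos_x_1 = 8; pos_y_1 = 8; radius_1 = 1.5; height_1 = 3.5; pos_x_2 = 5.5; pos_z_2 = 4.25; width_2 = 4; height_2 = 3.75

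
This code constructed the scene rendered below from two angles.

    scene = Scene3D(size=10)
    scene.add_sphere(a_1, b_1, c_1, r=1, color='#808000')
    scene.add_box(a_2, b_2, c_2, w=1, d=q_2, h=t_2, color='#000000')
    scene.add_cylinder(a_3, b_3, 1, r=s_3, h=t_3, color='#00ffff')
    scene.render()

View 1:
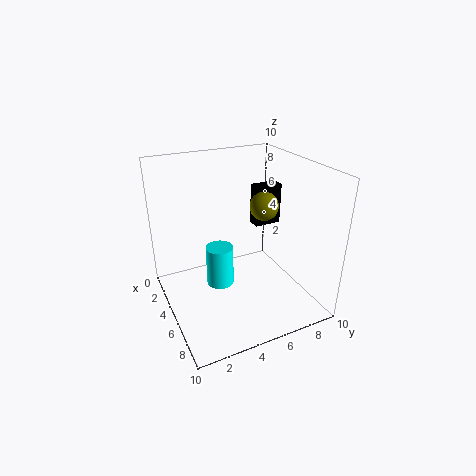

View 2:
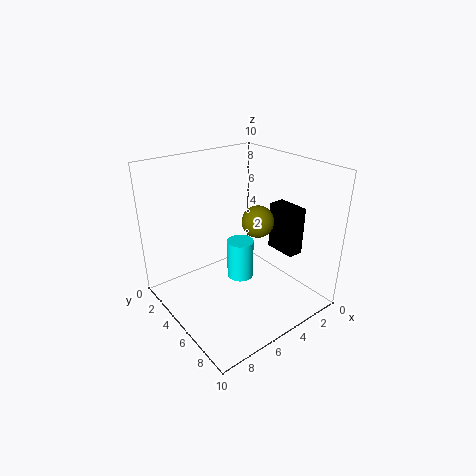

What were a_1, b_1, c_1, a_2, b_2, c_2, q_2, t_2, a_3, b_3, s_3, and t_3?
a_1 = 5, b_1 = 7, c_1 = 7, a_2 = 3, b_2 = 7, c_2 = 5, q_2 = 2, t_2 = 3, a_3 = 4, b_3 = 4, s_3 = 1, t_3 = 3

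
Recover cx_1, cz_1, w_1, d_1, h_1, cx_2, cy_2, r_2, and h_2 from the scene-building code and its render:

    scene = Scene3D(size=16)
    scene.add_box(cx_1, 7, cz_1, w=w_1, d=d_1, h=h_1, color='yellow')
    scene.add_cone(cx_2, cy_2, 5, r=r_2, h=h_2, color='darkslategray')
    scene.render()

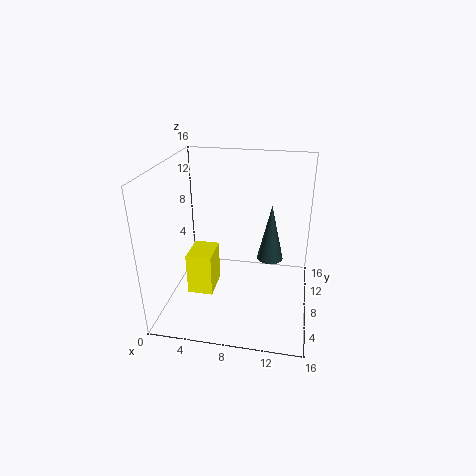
cx_1 = 2
cz_1 = 0.5
w_1 = 3
d_1 = 4
h_1 = 5
cx_2 = 11.5
cy_2 = 9.5
r_2 = 1.5
h_2 = 6.5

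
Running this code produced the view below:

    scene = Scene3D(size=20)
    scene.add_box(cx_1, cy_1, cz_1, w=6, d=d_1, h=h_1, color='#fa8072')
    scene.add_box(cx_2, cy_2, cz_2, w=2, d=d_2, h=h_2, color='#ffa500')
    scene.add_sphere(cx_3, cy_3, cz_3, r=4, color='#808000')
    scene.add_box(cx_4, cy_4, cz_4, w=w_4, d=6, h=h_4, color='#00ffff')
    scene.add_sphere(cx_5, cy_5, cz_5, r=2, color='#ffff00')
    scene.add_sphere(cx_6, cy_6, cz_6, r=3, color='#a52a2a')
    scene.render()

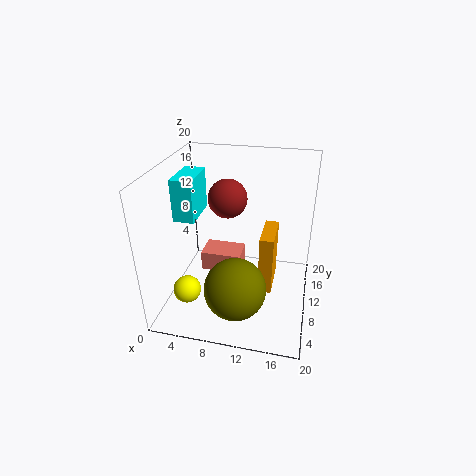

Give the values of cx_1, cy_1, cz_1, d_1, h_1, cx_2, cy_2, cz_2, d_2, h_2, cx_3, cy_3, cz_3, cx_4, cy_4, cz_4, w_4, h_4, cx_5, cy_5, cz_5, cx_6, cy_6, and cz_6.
cx_1 = 4, cy_1 = 11, cz_1 = 3, d_1 = 4, h_1 = 3, cx_2 = 13, cy_2 = 10, cz_2 = 1, d_2 = 6, h_2 = 9, cx_3 = 11, cy_3 = 4, cz_3 = 6, cx_4 = 1, cy_4 = 9, cz_4 = 12, w_4 = 3, h_4 = 6, cx_5 = 3, cy_5 = 7, cz_5 = 2, cx_6 = 7, cy_6 = 16, cz_6 = 13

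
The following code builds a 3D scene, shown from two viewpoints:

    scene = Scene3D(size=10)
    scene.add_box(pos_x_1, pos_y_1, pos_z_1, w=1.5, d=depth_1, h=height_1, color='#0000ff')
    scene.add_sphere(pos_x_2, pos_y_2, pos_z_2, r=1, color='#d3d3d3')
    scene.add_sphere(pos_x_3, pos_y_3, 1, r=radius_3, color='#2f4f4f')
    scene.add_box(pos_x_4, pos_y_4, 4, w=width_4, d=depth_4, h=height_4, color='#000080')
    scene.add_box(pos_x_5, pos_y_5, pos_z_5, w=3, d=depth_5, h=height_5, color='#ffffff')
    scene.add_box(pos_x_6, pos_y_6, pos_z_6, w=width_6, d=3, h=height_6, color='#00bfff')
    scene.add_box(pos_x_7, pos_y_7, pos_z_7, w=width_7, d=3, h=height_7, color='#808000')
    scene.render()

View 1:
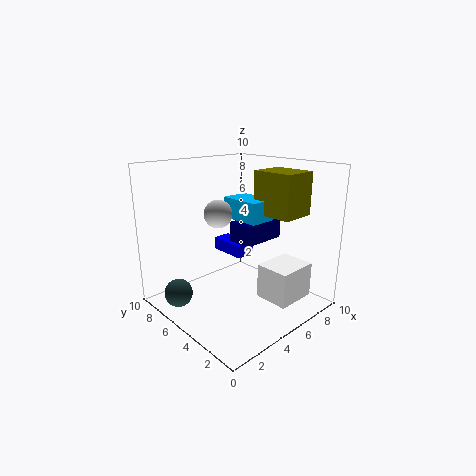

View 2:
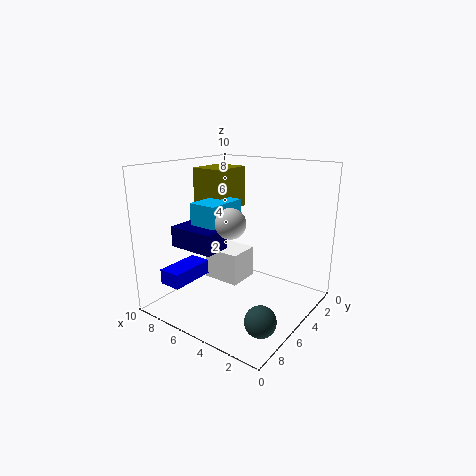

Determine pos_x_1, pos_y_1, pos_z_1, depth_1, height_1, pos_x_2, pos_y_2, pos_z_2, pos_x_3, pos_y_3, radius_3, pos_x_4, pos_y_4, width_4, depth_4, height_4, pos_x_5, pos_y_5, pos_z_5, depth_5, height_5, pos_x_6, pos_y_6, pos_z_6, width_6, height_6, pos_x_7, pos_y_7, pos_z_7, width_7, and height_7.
pos_x_1 = 6.5, pos_y_1 = 6.5, pos_z_1 = 2.5, depth_1 = 3, height_1 = 1, pos_x_2 = 4.5, pos_y_2 = 6.5, pos_z_2 = 6.5, pos_x_3 = 1.5, pos_y_3 = 7.5, radius_3 = 1, pos_x_4 = 6, pos_y_4 = 5, width_4 = 3.5, depth_4 = 2, height_4 = 1.5, pos_x_5 = 6, pos_y_5 = 1.5, pos_z_5 = 0.5, depth_5 = 2.5, height_5 = 2.5, pos_x_6 = 5.5, pos_y_6 = 4, pos_z_6 = 6, width_6 = 2, height_6 = 1.5, pos_x_7 = 6.5, pos_y_7 = 2, pos_z_7 = 6.5, width_7 = 2.5, height_7 = 3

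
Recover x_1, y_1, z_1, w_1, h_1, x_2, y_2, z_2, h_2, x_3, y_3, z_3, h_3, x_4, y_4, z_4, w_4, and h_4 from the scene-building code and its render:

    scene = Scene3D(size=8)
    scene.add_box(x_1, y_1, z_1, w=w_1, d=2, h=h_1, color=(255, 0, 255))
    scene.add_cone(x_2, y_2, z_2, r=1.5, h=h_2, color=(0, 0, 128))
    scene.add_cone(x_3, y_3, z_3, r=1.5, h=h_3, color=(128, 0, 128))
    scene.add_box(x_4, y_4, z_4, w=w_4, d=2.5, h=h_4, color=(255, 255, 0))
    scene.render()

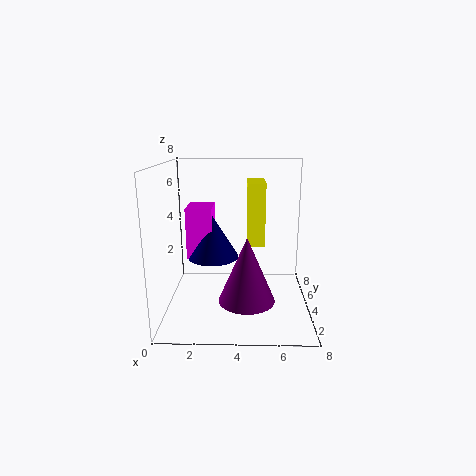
x_1 = 1; y_1 = 4.5; z_1 = 2.5; w_1 = 1.5; h_1 = 3; x_2 = 2.5; y_2 = 5; z_2 = 2.5; h_2 = 2.5; x_3 = 4.5; y_3 = 2.5; z_3 = 1; h_3 = 3.5; x_4 = 4.5; y_4 = 4; z_4 = 3.5; w_4 = 1; h_4 = 3.5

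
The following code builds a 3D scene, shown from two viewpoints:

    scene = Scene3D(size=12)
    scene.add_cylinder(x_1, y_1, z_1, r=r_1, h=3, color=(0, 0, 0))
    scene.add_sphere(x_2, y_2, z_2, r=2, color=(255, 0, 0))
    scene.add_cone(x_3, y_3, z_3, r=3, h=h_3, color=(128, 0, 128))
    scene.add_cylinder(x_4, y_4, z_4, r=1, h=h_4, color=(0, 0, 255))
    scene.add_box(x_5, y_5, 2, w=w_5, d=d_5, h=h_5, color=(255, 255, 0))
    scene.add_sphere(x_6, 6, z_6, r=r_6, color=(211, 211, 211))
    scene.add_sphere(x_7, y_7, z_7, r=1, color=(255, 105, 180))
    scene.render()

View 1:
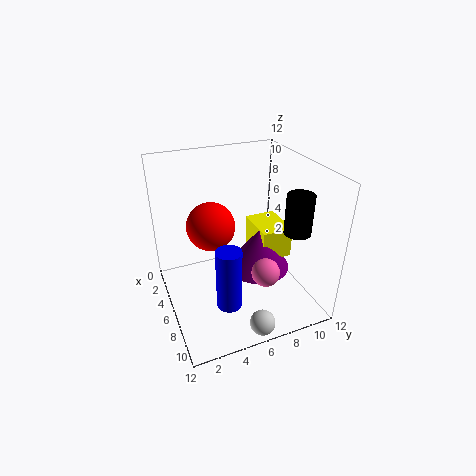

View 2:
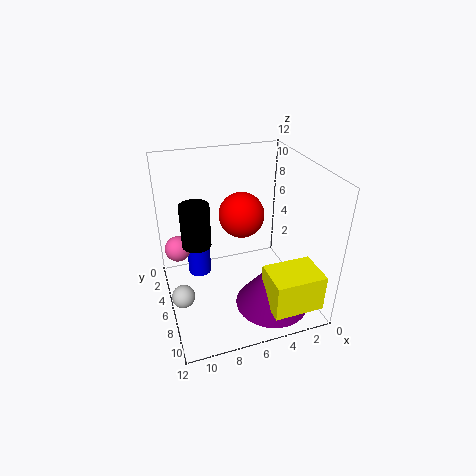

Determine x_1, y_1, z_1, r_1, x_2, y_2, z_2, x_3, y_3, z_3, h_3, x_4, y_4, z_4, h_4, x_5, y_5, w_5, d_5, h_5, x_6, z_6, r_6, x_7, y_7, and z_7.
x_1 = 10
y_1 = 9
z_1 = 8
r_1 = 1
x_2 = 5
y_2 = 4
z_2 = 7
x_3 = 4
y_3 = 9
z_3 = 1
h_3 = 4
x_4 = 9
y_4 = 4
z_4 = 2
h_4 = 5
x_5 = 1
y_5 = 9
w_5 = 4
d_5 = 3
h_5 = 3
x_6 = 11
z_6 = 1
r_6 = 1
x_7 = 11
y_7 = 6
z_7 = 6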